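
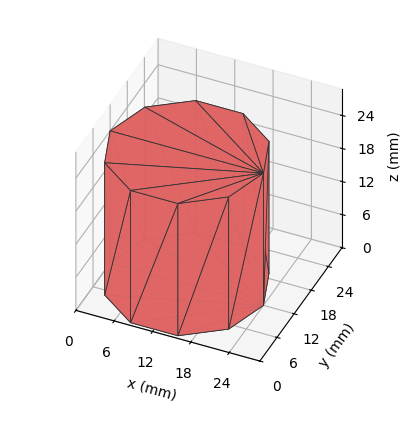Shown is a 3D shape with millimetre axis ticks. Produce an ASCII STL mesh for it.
Reading the render: the shape is a regular 10-sided prism (a cylinder approximated with 10 flat sides), circumscribed radius ≈ 12 mm, height ≈ 24 mm (dimensions read to the nearest mm from the axis ticks). For the STL, each face is triangulated and given an outward normal.

solid part
  facet normal 0.0000 0.0000 -1.0000
    outer loop
      vertex 15.708 23.413 0.000
      vertex 21.708 19.053 0.000
      vertex 24.000 12.000 0.000
    endloop
  endfacet
  facet normal 0.0000 0.0000 -1.0000
    outer loop
      vertex 8.292 23.413 0.000
      vertex 15.708 23.413 0.000
      vertex 24.000 12.000 0.000
    endloop
  endfacet
  facet normal 0.0000 0.0000 -1.0000
    outer loop
      vertex 2.292 19.053 0.000
      vertex 8.292 23.413 0.000
      vertex 24.000 12.000 0.000
    endloop
  endfacet
  facet normal 0.0000 0.0000 -1.0000
    outer loop
      vertex 0.000 12.000 0.000
      vertex 2.292 19.053 0.000
      vertex 24.000 12.000 0.000
    endloop
  endfacet
  facet normal 0.0000 0.0000 -1.0000
    outer loop
      vertex 2.292 4.947 0.000
      vertex 0.000 12.000 0.000
      vertex 24.000 12.000 0.000
    endloop
  endfacet
  facet normal 0.0000 0.0000 -1.0000
    outer loop
      vertex 8.292 0.587 0.000
      vertex 2.292 4.947 0.000
      vertex 24.000 12.000 0.000
    endloop
  endfacet
  facet normal 0.0000 0.0000 -1.0000
    outer loop
      vertex 15.708 0.587 0.000
      vertex 8.292 0.587 0.000
      vertex 24.000 12.000 0.000
    endloop
  endfacet
  facet normal 0.0000 0.0000 -1.0000
    outer loop
      vertex 21.708 4.947 0.000
      vertex 15.708 0.587 0.000
      vertex 24.000 12.000 0.000
    endloop
  endfacet
  facet normal 0.0000 0.0000 1.0000
    outer loop
      vertex 24.000 12.000 24.000
      vertex 21.708 19.053 24.000
      vertex 15.708 23.413 24.000
    endloop
  endfacet
  facet normal 0.0000 0.0000 1.0000
    outer loop
      vertex 24.000 12.000 24.000
      vertex 15.708 23.413 24.000
      vertex 8.292 23.413 24.000
    endloop
  endfacet
  facet normal 0.0000 0.0000 1.0000
    outer loop
      vertex 24.000 12.000 24.000
      vertex 8.292 23.413 24.000
      vertex 2.292 19.053 24.000
    endloop
  endfacet
  facet normal 0.0000 0.0000 1.0000
    outer loop
      vertex 24.000 12.000 24.000
      vertex 2.292 19.053 24.000
      vertex 0.000 12.000 24.000
    endloop
  endfacet
  facet normal 0.0000 0.0000 1.0000
    outer loop
      vertex 24.000 12.000 24.000
      vertex 0.000 12.000 24.000
      vertex 2.292 4.947 24.000
    endloop
  endfacet
  facet normal 0.0000 0.0000 1.0000
    outer loop
      vertex 24.000 12.000 24.000
      vertex 2.292 4.947 24.000
      vertex 8.292 0.587 24.000
    endloop
  endfacet
  facet normal 0.0000 0.0000 1.0000
    outer loop
      vertex 24.000 12.000 24.000
      vertex 8.292 0.587 24.000
      vertex 15.708 0.587 24.000
    endloop
  endfacet
  facet normal 0.0000 0.0000 1.0000
    outer loop
      vertex 24.000 12.000 24.000
      vertex 15.708 0.587 24.000
      vertex 21.708 4.947 24.000
    endloop
  endfacet
  facet normal 0.9510 0.3091 0.0000
    outer loop
      vertex 24.000 12.000 0.000
      vertex 21.708 19.053 0.000
      vertex 21.708 19.053 24.000
    endloop
  endfacet
  facet normal 0.9510 0.3091 0.0000
    outer loop
      vertex 24.000 12.000 0.000
      vertex 21.708 19.053 24.000
      vertex 24.000 12.000 24.000
    endloop
  endfacet
  facet normal 0.5879 0.8090 0.0000
    outer loop
      vertex 21.708 19.053 0.000
      vertex 15.708 23.413 0.000
      vertex 15.708 23.413 24.000
    endloop
  endfacet
  facet normal 0.5879 0.8090 0.0000
    outer loop
      vertex 21.708 19.053 0.000
      vertex 15.708 23.413 24.000
      vertex 21.708 19.053 24.000
    endloop
  endfacet
  facet normal 0.0000 1.0000 0.0000
    outer loop
      vertex 15.708 23.413 0.000
      vertex 8.292 23.413 0.000
      vertex 8.292 23.413 24.000
    endloop
  endfacet
  facet normal 0.0000 1.0000 0.0000
    outer loop
      vertex 15.708 23.413 0.000
      vertex 8.292 23.413 24.000
      vertex 15.708 23.413 24.000
    endloop
  endfacet
  facet normal -0.5879 0.8090 0.0000
    outer loop
      vertex 8.292 23.413 0.000
      vertex 2.292 19.053 0.000
      vertex 2.292 19.053 24.000
    endloop
  endfacet
  facet normal -0.5879 0.8090 0.0000
    outer loop
      vertex 8.292 23.413 0.000
      vertex 2.292 19.053 24.000
      vertex 8.292 23.413 24.000
    endloop
  endfacet
  facet normal -0.9510 0.3091 0.0000
    outer loop
      vertex 2.292 19.053 0.000
      vertex 0.000 12.000 0.000
      vertex 0.000 12.000 24.000
    endloop
  endfacet
  facet normal -0.9510 0.3091 0.0000
    outer loop
      vertex 2.292 19.053 0.000
      vertex 0.000 12.000 24.000
      vertex 2.292 19.053 24.000
    endloop
  endfacet
  facet normal -0.9510 -0.3091 0.0000
    outer loop
      vertex 0.000 12.000 0.000
      vertex 2.292 4.947 0.000
      vertex 2.292 4.947 24.000
    endloop
  endfacet
  facet normal -0.9510 -0.3091 0.0000
    outer loop
      vertex 0.000 12.000 0.000
      vertex 2.292 4.947 24.000
      vertex 0.000 12.000 24.000
    endloop
  endfacet
  facet normal -0.5879 -0.8090 0.0000
    outer loop
      vertex 2.292 4.947 0.000
      vertex 8.292 0.587 0.000
      vertex 8.292 0.587 24.000
    endloop
  endfacet
  facet normal -0.5879 -0.8090 0.0000
    outer loop
      vertex 2.292 4.947 0.000
      vertex 8.292 0.587 24.000
      vertex 2.292 4.947 24.000
    endloop
  endfacet
  facet normal 0.0000 -1.0000 0.0000
    outer loop
      vertex 8.292 0.587 0.000
      vertex 15.708 0.587 0.000
      vertex 15.708 0.587 24.000
    endloop
  endfacet
  facet normal 0.0000 -1.0000 0.0000
    outer loop
      vertex 8.292 0.587 0.000
      vertex 15.708 0.587 24.000
      vertex 8.292 0.587 24.000
    endloop
  endfacet
  facet normal 0.5879 -0.8090 0.0000
    outer loop
      vertex 15.708 0.587 0.000
      vertex 21.708 4.947 0.000
      vertex 21.708 4.947 24.000
    endloop
  endfacet
  facet normal 0.5879 -0.8090 0.0000
    outer loop
      vertex 15.708 0.587 0.000
      vertex 21.708 4.947 24.000
      vertex 15.708 0.587 24.000
    endloop
  endfacet
  facet normal 0.9510 -0.3091 0.0000
    outer loop
      vertex 21.708 4.947 0.000
      vertex 24.000 12.000 0.000
      vertex 24.000 12.000 24.000
    endloop
  endfacet
  facet normal 0.9510 -0.3091 0.0000
    outer loop
      vertex 21.708 4.947 0.000
      vertex 24.000 12.000 24.000
      vertex 21.708 4.947 24.000
    endloop
  endfacet
endsolid part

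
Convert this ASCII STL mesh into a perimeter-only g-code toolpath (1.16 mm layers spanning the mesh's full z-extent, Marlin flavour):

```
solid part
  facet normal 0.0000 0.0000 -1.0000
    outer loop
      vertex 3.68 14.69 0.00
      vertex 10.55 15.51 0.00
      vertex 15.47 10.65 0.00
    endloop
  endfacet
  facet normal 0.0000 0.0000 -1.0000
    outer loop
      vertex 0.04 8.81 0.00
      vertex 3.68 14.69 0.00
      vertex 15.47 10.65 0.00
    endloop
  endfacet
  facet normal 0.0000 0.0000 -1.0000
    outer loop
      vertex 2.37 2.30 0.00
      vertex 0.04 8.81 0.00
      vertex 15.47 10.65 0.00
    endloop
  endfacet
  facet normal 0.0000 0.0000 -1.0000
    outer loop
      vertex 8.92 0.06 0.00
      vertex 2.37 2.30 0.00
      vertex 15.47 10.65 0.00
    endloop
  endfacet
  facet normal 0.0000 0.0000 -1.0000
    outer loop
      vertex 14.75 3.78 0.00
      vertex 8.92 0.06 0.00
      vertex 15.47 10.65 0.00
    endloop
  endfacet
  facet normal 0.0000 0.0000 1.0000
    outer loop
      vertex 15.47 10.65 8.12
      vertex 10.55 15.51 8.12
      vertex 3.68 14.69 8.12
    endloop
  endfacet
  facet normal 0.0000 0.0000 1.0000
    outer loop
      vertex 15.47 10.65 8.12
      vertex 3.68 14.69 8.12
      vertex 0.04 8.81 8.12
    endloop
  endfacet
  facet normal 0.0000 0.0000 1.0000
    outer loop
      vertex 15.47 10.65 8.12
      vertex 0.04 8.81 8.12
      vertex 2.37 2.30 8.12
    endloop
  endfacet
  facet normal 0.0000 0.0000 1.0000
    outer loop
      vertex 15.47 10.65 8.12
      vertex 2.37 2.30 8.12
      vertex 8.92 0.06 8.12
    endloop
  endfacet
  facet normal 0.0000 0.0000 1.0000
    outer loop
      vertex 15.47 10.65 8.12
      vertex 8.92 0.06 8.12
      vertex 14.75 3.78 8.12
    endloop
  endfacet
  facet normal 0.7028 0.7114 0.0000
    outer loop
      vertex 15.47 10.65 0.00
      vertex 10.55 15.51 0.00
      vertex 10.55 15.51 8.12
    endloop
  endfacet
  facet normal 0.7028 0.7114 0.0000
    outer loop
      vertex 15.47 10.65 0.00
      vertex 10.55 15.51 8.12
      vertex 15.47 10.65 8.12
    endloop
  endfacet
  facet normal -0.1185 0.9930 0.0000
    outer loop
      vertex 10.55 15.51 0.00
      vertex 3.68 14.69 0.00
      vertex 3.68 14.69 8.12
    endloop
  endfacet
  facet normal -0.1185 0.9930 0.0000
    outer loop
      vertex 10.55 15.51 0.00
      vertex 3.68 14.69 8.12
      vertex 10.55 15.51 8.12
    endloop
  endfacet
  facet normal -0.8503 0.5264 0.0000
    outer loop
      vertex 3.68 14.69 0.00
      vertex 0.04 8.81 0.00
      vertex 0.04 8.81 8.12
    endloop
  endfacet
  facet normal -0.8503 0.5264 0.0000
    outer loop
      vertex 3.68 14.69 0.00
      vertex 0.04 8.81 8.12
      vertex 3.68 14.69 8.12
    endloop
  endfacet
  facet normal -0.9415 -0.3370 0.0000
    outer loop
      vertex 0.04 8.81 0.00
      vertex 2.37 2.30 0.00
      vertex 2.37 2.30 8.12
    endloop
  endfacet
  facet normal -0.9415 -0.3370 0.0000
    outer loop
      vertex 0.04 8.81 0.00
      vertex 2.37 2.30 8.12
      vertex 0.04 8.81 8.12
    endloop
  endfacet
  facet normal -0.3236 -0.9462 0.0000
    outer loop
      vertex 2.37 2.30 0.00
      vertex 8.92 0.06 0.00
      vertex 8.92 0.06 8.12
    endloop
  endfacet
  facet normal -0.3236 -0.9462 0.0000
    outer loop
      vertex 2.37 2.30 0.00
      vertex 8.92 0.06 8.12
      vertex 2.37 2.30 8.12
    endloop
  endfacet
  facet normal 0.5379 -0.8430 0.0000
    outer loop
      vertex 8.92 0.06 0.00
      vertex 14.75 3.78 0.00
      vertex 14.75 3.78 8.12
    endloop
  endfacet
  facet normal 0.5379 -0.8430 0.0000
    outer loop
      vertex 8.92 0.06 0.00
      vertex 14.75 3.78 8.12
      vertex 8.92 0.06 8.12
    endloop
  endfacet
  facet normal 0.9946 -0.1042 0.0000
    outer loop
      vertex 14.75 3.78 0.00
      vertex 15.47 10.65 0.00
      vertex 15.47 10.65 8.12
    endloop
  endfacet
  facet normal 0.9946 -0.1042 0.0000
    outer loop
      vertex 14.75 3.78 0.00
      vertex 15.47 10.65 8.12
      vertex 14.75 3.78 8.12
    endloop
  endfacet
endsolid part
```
; perimeter-only toolpath
G21 ; units = mm
G90 ; absolute positioning
G28 ; home
; layer 1
G0 Z1.16
G0 X15.47 Y10.65
G1 X10.55 Y15.51
G1 X3.68 Y14.69
G1 X0.04 Y8.81
G1 X2.37 Y2.30
G1 X8.92 Y0.06
G1 X14.75 Y3.78
G1 X15.47 Y10.65
; layer 2
G0 Z2.32
G0 X15.47 Y10.65
G1 X10.55 Y15.51
G1 X3.68 Y14.69
G1 X0.04 Y8.81
G1 X2.37 Y2.30
G1 X8.92 Y0.06
G1 X14.75 Y3.78
G1 X15.47 Y10.65
; layer 3
G0 Z3.48
G0 X15.47 Y10.65
G1 X10.55 Y15.51
G1 X3.68 Y14.69
G1 X0.04 Y8.81
G1 X2.37 Y2.30
G1 X8.92 Y0.06
G1 X14.75 Y3.78
G1 X15.47 Y10.65
; layer 4
G0 Z4.64
G0 X15.47 Y10.65
G1 X10.55 Y15.51
G1 X3.68 Y14.69
G1 X0.04 Y8.81
G1 X2.37 Y2.30
G1 X8.92 Y0.06
G1 X14.75 Y3.78
G1 X15.47 Y10.65
; layer 5
G0 Z5.80
G0 X15.47 Y10.65
G1 X10.55 Y15.51
G1 X3.68 Y14.69
G1 X0.04 Y8.81
G1 X2.37 Y2.30
G1 X8.92 Y0.06
G1 X14.75 Y3.78
G1 X15.47 Y10.65
; layer 6
G0 Z6.96
G0 X15.47 Y10.65
G1 X10.55 Y15.51
G1 X3.68 Y14.69
G1 X0.04 Y8.81
G1 X2.37 Y2.30
G1 X8.92 Y0.06
G1 X14.75 Y3.78
G1 X15.47 Y10.65
; layer 7
G0 Z8.12
G0 X15.47 Y10.65
G1 X10.55 Y15.51
G1 X3.68 Y14.69
G1 X0.04 Y8.81
G1 X2.37 Y2.30
G1 X8.92 Y0.06
G1 X14.75 Y3.78
G1 X15.47 Y10.65
M2 ; end

The solid is a regular 7-sided prism (a cylinder approximated with 7 flat sides), circumscribed radius ≈ 7.97 mm, height ≈ 8.12 mm. Slicing at Δz = 1.16 mm — 7 equal slices spanning the solid's height, so layer i sits at z = i·h/7 — gives 7 non-empty perimeters. Each is a 7-segment closed polygon; G0 lifts to the layer z and rapids to the start vertex, then G1 traces the edges.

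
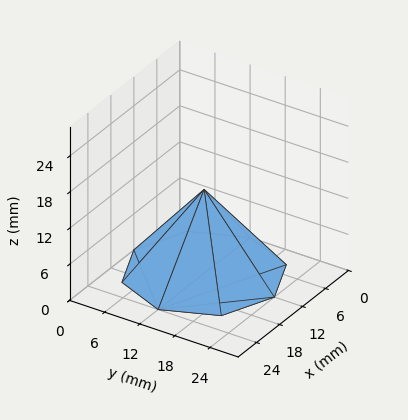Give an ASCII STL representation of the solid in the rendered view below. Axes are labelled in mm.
Reading the render: the shape is a regular 8-sided pyramid, base circumscribed radius ≈ 12 mm, apex at z ≈ 14 mm (dimensions read to the nearest mm from the axis ticks). For the STL, each face is triangulated and given an outward normal.

solid part
  facet normal 0.0000 0.0000 -1.0000
    outer loop
      vertex 12.000 24.000 0.000
      vertex 20.485 20.485 0.000
      vertex 24.000 12.000 0.000
    endloop
  endfacet
  facet normal 0.0000 0.0000 -1.0000
    outer loop
      vertex 3.515 20.485 0.000
      vertex 12.000 24.000 0.000
      vertex 24.000 12.000 0.000
    endloop
  endfacet
  facet normal 0.0000 0.0000 -1.0000
    outer loop
      vertex 0.000 12.000 0.000
      vertex 3.515 20.485 0.000
      vertex 24.000 12.000 0.000
    endloop
  endfacet
  facet normal 0.0000 0.0000 -1.0000
    outer loop
      vertex 3.515 3.515 0.000
      vertex 0.000 12.000 0.000
      vertex 24.000 12.000 0.000
    endloop
  endfacet
  facet normal 0.0000 0.0000 -1.0000
    outer loop
      vertex 12.000 0.000 0.000
      vertex 3.515 3.515 0.000
      vertex 24.000 12.000 0.000
    endloop
  endfacet
  facet normal 0.0000 0.0000 -1.0000
    outer loop
      vertex 20.485 3.515 0.000
      vertex 12.000 0.000 0.000
      vertex 24.000 12.000 0.000
    endloop
  endfacet
  facet normal 0.7243 0.3000 0.6208
    outer loop
      vertex 24.000 12.000 0.000
      vertex 20.485 20.485 0.000
      vertex 12.000 12.000 14.000
    endloop
  endfacet
  facet normal 0.3000 0.7243 0.6208
    outer loop
      vertex 20.485 20.485 0.000
      vertex 12.000 24.000 0.000
      vertex 12.000 12.000 14.000
    endloop
  endfacet
  facet normal -0.3000 0.7243 0.6208
    outer loop
      vertex 12.000 24.000 0.000
      vertex 3.515 20.485 0.000
      vertex 12.000 12.000 14.000
    endloop
  endfacet
  facet normal -0.7243 0.3000 0.6208
    outer loop
      vertex 3.515 20.485 0.000
      vertex 0.000 12.000 0.000
      vertex 12.000 12.000 14.000
    endloop
  endfacet
  facet normal -0.7243 -0.3000 0.6208
    outer loop
      vertex 0.000 12.000 0.000
      vertex 3.515 3.515 0.000
      vertex 12.000 12.000 14.000
    endloop
  endfacet
  facet normal -0.3000 -0.7243 0.6208
    outer loop
      vertex 3.515 3.515 0.000
      vertex 12.000 0.000 0.000
      vertex 12.000 12.000 14.000
    endloop
  endfacet
  facet normal 0.3000 -0.7243 0.6208
    outer loop
      vertex 12.000 0.000 0.000
      vertex 20.485 3.515 0.000
      vertex 12.000 12.000 14.000
    endloop
  endfacet
  facet normal 0.7243 -0.3000 0.6208
    outer loop
      vertex 20.485 3.515 0.000
      vertex 24.000 12.000 0.000
      vertex 12.000 12.000 14.000
    endloop
  endfacet
endsolid part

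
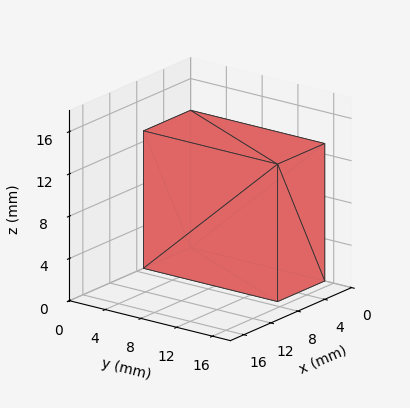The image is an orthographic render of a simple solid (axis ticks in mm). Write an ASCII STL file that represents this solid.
Reading the render: the shape is a rectangular box, roughly 7 × 15 mm footprint and 13 mm tall (dimensions read to the nearest mm from the axis ticks). For the STL, each face is triangulated and given an outward normal.

solid part
  facet normal 0.0000 0.0000 -1.0000
    outer loop
      vertex 7.00 15.00 0.00
      vertex 7.00 0.00 0.00
      vertex 0.00 0.00 0.00
    endloop
  endfacet
  facet normal 0.0000 0.0000 -1.0000
    outer loop
      vertex 0.00 15.00 0.00
      vertex 7.00 15.00 0.00
      vertex 0.00 0.00 0.00
    endloop
  endfacet
  facet normal 0.0000 0.0000 1.0000
    outer loop
      vertex 0.00 0.00 13.00
      vertex 7.00 0.00 13.00
      vertex 7.00 15.00 13.00
    endloop
  endfacet
  facet normal 0.0000 0.0000 1.0000
    outer loop
      vertex 0.00 0.00 13.00
      vertex 7.00 15.00 13.00
      vertex 0.00 15.00 13.00
    endloop
  endfacet
  facet normal 0.0000 -1.0000 0.0000
    outer loop
      vertex 0.00 0.00 0.00
      vertex 7.00 0.00 0.00
      vertex 7.00 0.00 13.00
    endloop
  endfacet
  facet normal 0.0000 -1.0000 0.0000
    outer loop
      vertex 0.00 0.00 0.00
      vertex 7.00 0.00 13.00
      vertex 0.00 0.00 13.00
    endloop
  endfacet
  facet normal 0.0000 1.0000 0.0000
    outer loop
      vertex 7.00 15.00 13.00
      vertex 7.00 15.00 0.00
      vertex 0.00 15.00 0.00
    endloop
  endfacet
  facet normal 0.0000 1.0000 0.0000
    outer loop
      vertex 0.00 15.00 13.00
      vertex 7.00 15.00 13.00
      vertex 0.00 15.00 0.00
    endloop
  endfacet
  facet normal -1.0000 0.0000 0.0000
    outer loop
      vertex 0.00 15.00 13.00
      vertex 0.00 15.00 0.00
      vertex 0.00 0.00 0.00
    endloop
  endfacet
  facet normal -1.0000 0.0000 0.0000
    outer loop
      vertex 0.00 0.00 13.00
      vertex 0.00 15.00 13.00
      vertex 0.00 0.00 0.00
    endloop
  endfacet
  facet normal 1.0000 0.0000 0.0000
    outer loop
      vertex 7.00 0.00 0.00
      vertex 7.00 15.00 0.00
      vertex 7.00 15.00 13.00
    endloop
  endfacet
  facet normal 1.0000 0.0000 0.0000
    outer loop
      vertex 7.00 0.00 0.00
      vertex 7.00 15.00 13.00
      vertex 7.00 0.00 13.00
    endloop
  endfacet
endsolid part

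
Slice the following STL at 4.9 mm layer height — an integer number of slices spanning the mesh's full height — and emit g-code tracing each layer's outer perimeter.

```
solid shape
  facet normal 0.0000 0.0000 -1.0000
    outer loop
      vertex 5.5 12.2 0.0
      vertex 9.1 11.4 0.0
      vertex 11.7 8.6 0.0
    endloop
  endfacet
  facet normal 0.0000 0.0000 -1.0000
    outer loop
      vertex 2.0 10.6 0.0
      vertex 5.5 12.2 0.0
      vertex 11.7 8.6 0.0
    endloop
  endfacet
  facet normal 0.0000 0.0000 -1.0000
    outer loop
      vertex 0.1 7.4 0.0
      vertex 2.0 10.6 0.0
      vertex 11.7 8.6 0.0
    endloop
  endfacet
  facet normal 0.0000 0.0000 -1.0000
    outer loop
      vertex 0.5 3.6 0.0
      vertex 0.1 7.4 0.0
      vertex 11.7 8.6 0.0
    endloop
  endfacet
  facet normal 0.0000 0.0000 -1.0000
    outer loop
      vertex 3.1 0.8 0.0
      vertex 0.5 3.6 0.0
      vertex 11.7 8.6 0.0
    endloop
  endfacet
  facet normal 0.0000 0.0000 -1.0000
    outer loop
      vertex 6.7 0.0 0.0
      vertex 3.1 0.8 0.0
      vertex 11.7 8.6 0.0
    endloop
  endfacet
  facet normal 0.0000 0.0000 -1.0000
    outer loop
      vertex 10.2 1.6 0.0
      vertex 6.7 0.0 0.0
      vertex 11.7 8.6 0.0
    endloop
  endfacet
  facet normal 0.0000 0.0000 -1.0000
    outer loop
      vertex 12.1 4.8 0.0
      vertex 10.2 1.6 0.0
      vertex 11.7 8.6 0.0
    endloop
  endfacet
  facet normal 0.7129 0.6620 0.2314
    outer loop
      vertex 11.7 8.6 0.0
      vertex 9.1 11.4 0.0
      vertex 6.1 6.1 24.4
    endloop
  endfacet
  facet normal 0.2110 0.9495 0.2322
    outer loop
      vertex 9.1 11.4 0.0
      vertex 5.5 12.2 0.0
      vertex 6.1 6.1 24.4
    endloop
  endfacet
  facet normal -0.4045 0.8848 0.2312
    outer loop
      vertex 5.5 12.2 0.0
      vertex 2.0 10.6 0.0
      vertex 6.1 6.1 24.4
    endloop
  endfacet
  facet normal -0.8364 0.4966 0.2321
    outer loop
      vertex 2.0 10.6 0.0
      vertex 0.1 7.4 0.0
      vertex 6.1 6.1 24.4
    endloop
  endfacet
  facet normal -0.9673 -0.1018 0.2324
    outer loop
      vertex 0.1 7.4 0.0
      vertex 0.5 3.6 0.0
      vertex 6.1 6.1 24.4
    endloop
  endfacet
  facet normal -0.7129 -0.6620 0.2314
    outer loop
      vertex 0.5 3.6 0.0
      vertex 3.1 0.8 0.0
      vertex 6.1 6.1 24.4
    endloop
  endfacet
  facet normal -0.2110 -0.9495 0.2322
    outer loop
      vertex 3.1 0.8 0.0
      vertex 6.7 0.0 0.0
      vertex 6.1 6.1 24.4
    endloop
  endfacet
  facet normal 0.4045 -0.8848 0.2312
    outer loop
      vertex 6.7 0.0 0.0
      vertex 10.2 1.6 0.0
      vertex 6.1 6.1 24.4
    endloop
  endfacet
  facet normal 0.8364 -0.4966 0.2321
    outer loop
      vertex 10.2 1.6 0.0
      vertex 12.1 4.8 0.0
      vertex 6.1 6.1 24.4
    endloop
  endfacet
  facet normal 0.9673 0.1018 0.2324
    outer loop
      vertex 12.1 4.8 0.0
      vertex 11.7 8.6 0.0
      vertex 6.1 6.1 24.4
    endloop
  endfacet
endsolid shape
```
; perimeter-only toolpath
G21 ; units = mm
G90 ; absolute positioning
G28 ; home
; layer 1
G0 Z4.9
G0 X10.6 Y8.1
G1 X8.5 Y10.3
G1 X5.6 Y11.0
G1 X2.8 Y9.7
G1 X1.3 Y7.1
G1 X1.6 Y4.1
G1 X3.7 Y1.9
G1 X6.6 Y1.2
G1 X9.4 Y2.5
G1 X10.9 Y5.1
G1 X10.6 Y8.1
; layer 2
G0 Z9.8
G0 X9.5 Y7.6
G1 X7.9 Y9.3
G1 X5.7 Y9.8
G1 X3.6 Y8.8
G1 X2.5 Y6.9
G1 X2.7 Y4.6
G1 X4.3 Y2.9
G1 X6.5 Y2.4
G1 X8.6 Y3.4
G1 X9.7 Y5.3
G1 X9.5 Y7.6
; layer 3
G0 Z14.6
G0 X8.3 Y7.1
G1 X7.3 Y8.2
G1 X5.9 Y8.5
G1 X4.5 Y7.9
G1 X3.7 Y6.6
G1 X3.9 Y5.1
G1 X4.9 Y4.0
G1 X6.3 Y3.7
G1 X7.7 Y4.3
G1 X8.5 Y5.6
G1 X8.3 Y7.1
; layer 4
G0 Z19.5
G0 X7.2 Y6.6
G1 X6.7 Y7.2
G1 X6.0 Y7.3
G1 X5.3 Y7.0
G1 X4.9 Y6.4
G1 X5.0 Y5.6
G1 X5.5 Y5.0
G1 X6.2 Y4.9
G1 X6.9 Y5.2
G1 X7.3 Y5.8
G1 X7.2 Y6.6
M2 ; end

The solid is a regular 10-sided pyramid, base circumscribed radius ≈ 6.1 mm, apex at z ≈ 24.4 mm. Slicing at Δz = 4.9 mm — 5 equal slices spanning the solid's height, so layer i sits at z = i·h/5 — gives 4 non-empty perimeters. Each is a 10-segment closed polygon; G0 lifts to the layer z and rapids to the start vertex, then G1 traces the edges. The cross-section shrinks linearly with z (the slice at the apex is degenerate and omitted).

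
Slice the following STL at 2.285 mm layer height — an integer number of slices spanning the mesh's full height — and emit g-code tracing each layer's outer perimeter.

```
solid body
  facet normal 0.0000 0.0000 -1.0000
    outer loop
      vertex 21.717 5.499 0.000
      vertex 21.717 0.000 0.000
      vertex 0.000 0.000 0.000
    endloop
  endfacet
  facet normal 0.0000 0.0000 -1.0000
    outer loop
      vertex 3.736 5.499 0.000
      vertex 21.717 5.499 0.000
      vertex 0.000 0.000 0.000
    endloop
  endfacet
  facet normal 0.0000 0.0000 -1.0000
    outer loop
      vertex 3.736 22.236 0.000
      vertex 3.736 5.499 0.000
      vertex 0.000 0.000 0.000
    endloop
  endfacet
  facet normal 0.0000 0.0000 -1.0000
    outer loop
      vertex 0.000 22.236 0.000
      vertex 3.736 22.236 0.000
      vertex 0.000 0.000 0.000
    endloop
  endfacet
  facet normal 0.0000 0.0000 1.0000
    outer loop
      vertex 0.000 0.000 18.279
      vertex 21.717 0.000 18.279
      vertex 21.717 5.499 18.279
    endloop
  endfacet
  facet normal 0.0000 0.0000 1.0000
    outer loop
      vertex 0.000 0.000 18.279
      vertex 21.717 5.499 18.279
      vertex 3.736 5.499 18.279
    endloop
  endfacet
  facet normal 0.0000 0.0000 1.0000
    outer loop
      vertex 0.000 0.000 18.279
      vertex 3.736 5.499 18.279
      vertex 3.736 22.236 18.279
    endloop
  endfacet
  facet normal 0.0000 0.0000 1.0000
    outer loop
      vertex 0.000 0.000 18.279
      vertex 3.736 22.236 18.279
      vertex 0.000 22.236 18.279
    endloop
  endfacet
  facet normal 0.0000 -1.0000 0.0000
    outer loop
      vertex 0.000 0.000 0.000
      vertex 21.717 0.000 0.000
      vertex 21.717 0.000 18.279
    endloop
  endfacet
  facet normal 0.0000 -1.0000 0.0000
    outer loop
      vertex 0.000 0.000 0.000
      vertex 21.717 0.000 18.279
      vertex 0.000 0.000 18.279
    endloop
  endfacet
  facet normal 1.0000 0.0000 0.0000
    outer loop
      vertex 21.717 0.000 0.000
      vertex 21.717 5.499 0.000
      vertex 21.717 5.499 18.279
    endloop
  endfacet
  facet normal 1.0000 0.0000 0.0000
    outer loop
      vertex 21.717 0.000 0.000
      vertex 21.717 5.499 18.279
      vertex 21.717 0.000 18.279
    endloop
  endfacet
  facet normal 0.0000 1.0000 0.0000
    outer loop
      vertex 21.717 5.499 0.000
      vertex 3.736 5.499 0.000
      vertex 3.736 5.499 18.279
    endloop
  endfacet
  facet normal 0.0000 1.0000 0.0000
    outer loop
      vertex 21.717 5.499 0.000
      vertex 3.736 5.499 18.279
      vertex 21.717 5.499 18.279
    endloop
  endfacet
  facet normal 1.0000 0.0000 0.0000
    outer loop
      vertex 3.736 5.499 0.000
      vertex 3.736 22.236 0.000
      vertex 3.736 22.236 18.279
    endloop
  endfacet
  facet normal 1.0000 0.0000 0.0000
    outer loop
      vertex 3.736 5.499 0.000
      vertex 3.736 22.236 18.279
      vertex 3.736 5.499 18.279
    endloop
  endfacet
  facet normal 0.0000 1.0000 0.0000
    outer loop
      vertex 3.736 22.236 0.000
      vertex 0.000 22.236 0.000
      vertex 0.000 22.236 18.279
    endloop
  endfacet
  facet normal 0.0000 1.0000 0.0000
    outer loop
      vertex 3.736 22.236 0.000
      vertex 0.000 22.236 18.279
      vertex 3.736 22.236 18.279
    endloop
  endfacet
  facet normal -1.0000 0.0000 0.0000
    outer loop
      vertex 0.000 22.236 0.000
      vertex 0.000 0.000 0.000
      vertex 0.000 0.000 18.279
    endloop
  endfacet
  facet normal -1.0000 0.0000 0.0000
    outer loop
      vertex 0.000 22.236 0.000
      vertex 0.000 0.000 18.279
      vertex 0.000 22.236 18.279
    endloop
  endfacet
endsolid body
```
; perimeter-only toolpath
G21 ; units = mm
G90 ; absolute positioning
G28 ; home
; layer 1
G0 Z2.285
G0 X0.000 Y0.000
G1 X21.717 Y0.000
G1 X21.717 Y5.499
G1 X3.736 Y5.499
G1 X3.736 Y22.236
G1 X0.000 Y22.236
G1 X0.000 Y0.000
; layer 2
G0 Z4.570
G0 X0.000 Y0.000
G1 X21.717 Y0.000
G1 X21.717 Y5.499
G1 X3.736 Y5.499
G1 X3.736 Y22.236
G1 X0.000 Y22.236
G1 X0.000 Y0.000
; layer 3
G0 Z6.855
G0 X0.000 Y0.000
G1 X21.717 Y0.000
G1 X21.717 Y5.499
G1 X3.736 Y5.499
G1 X3.736 Y22.236
G1 X0.000 Y22.236
G1 X0.000 Y0.000
; layer 4
G0 Z9.139
G0 X0.000 Y0.000
G1 X21.717 Y0.000
G1 X21.717 Y5.499
G1 X3.736 Y5.499
G1 X3.736 Y22.236
G1 X0.000 Y22.236
G1 X0.000 Y0.000
; layer 5
G0 Z11.424
G0 X0.000 Y0.000
G1 X21.717 Y0.000
G1 X21.717 Y5.499
G1 X3.736 Y5.499
G1 X3.736 Y22.236
G1 X0.000 Y22.236
G1 X0.000 Y0.000
; layer 6
G0 Z13.709
G0 X0.000 Y0.000
G1 X21.717 Y0.000
G1 X21.717 Y5.499
G1 X3.736 Y5.499
G1 X3.736 Y22.236
G1 X0.000 Y22.236
G1 X0.000 Y0.000
; layer 7
G0 Z15.994
G0 X0.000 Y0.000
G1 X21.717 Y0.000
G1 X21.717 Y5.499
G1 X3.736 Y5.499
G1 X3.736 Y22.236
G1 X0.000 Y22.236
G1 X0.000 Y0.000
; layer 8
G0 Z18.279
G0 X0.000 Y0.000
G1 X21.717 Y0.000
G1 X21.717 Y5.499
G1 X3.736 Y5.499
G1 X3.736 Y22.236
G1 X0.000 Y22.236
G1 X0.000 Y0.000
M2 ; end

The solid is an L-shaped prism: outer 21.7 × 22.2 mm, arm thicknesses ≈ 5.5 mm (horizontal) and 3.74 mm (vertical), extruded 18.3 mm in z. Slicing at Δz = 2.285 mm — 8 equal slices spanning the solid's height, so layer i sits at z = i·h/8 — gives 8 non-empty perimeters. Each is a 6-segment closed polygon; G0 lifts to the layer z and rapids to the start vertex, then G1 traces the edges.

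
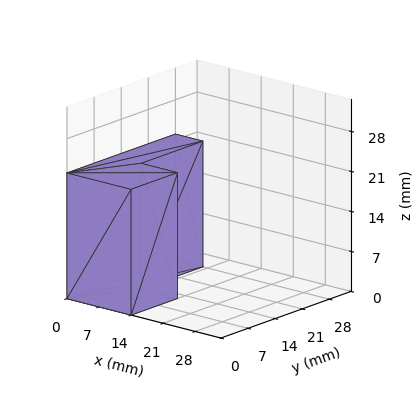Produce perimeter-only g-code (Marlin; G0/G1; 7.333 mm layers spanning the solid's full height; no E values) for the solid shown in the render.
Reading the render: the shape is an L-shaped prism: outer 14 × 28 mm, arm thicknesses ≈ 12 mm (horizontal) and 6 mm (vertical), extruded 22 mm in z (dimensions read to the nearest mm from the axis ticks). For the g-code, the solid's height is divided into equal slices at the stated Δz and each level perimeter traced with G1 moves after a G0 lift.

; perimeter-only toolpath
G21 ; units = mm
G90 ; absolute positioning
G28 ; home
; layer 1
G0 Z7.333
G0 X0.000 Y0.000
G1 X14.000 Y0.000
G1 X14.000 Y12.000
G1 X6.000 Y12.000
G1 X6.000 Y28.000
G1 X0.000 Y28.000
G1 X0.000 Y0.000
; layer 2
G0 Z14.667
G0 X0.000 Y0.000
G1 X14.000 Y0.000
G1 X14.000 Y12.000
G1 X6.000 Y12.000
G1 X6.000 Y28.000
G1 X0.000 Y28.000
G1 X0.000 Y0.000
; layer 3
G0 Z22.000
G0 X0.000 Y0.000
G1 X14.000 Y0.000
G1 X14.000 Y12.000
G1 X6.000 Y12.000
G1 X6.000 Y28.000
G1 X0.000 Y28.000
G1 X0.000 Y0.000
M2 ; end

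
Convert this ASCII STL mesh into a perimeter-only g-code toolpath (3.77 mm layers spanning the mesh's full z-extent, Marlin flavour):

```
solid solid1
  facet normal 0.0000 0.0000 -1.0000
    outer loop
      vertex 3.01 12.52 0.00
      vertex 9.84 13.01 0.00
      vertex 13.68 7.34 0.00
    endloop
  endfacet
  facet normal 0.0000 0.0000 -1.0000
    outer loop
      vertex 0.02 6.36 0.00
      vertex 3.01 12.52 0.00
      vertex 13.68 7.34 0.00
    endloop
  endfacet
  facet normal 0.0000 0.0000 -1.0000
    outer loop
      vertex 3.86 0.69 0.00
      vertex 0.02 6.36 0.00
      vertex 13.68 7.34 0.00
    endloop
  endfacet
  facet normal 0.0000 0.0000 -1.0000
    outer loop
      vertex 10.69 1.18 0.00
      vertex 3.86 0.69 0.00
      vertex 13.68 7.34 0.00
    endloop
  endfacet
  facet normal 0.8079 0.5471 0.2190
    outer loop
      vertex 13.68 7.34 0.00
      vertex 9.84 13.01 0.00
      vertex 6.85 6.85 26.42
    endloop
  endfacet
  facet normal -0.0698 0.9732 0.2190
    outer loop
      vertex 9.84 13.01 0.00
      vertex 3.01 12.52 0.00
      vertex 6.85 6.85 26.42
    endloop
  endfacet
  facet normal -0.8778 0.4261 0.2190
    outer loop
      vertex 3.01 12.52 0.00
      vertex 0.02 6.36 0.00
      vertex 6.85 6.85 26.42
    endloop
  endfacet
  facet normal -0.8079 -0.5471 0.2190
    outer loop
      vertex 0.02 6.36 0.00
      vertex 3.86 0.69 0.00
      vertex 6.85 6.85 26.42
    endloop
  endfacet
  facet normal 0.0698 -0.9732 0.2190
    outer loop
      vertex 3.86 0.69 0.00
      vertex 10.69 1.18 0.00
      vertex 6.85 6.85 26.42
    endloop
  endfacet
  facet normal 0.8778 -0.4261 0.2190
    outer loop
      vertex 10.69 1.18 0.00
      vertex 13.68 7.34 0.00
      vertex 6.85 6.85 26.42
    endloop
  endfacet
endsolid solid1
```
; perimeter-only toolpath
G21 ; units = mm
G90 ; absolute positioning
G28 ; home
; layer 1
G0 Z3.77
G0 X12.70 Y7.27
G1 X9.41 Y12.13
G1 X3.56 Y11.71
G1 X1.00 Y6.43
G1 X4.29 Y1.57
G1 X10.14 Y1.99
G1 X12.70 Y7.27
; layer 2
G0 Z7.55
G0 X11.73 Y7.20
G1 X8.99 Y11.25
G1 X4.11 Y10.90
G1 X1.97 Y6.50
G1 X4.71 Y2.45
G1 X9.59 Y2.80
G1 X11.73 Y7.20
; layer 3
G0 Z11.32
G0 X10.75 Y7.13
G1 X8.56 Y10.37
G1 X4.66 Y10.09
G1 X2.95 Y6.57
G1 X5.14 Y3.33
G1 X9.04 Y3.61
G1 X10.75 Y7.13
; layer 4
G0 Z15.10
G0 X9.78 Y7.06
G1 X8.13 Y9.49
G1 X5.20 Y9.28
G1 X3.92 Y6.64
G1 X5.57 Y4.21
G1 X8.50 Y4.42
G1 X9.78 Y7.06
; layer 5
G0 Z18.87
G0 X8.80 Y6.99
G1 X7.70 Y8.61
G1 X5.75 Y8.47
G1 X4.90 Y6.71
G1 X6.00 Y5.09
G1 X7.95 Y5.23
G1 X8.80 Y6.99
; layer 6
G0 Z22.65
G0 X7.83 Y6.92
G1 X7.28 Y7.73
G1 X6.30 Y7.66
G1 X5.87 Y6.78
G1 X6.42 Y5.97
G1 X7.40 Y6.04
G1 X7.83 Y6.92
M2 ; end

The solid is a regular 6-sided pyramid, base circumscribed radius ≈ 6.85 mm, apex at z ≈ 26.4 mm. Slicing at Δz = 3.77 mm — 7 equal slices spanning the solid's height, so layer i sits at z = i·h/7 — gives 6 non-empty perimeters. Each is a 6-segment closed polygon; G0 lifts to the layer z and rapids to the start vertex, then G1 traces the edges. The cross-section shrinks linearly with z (the slice at the apex is degenerate and omitted).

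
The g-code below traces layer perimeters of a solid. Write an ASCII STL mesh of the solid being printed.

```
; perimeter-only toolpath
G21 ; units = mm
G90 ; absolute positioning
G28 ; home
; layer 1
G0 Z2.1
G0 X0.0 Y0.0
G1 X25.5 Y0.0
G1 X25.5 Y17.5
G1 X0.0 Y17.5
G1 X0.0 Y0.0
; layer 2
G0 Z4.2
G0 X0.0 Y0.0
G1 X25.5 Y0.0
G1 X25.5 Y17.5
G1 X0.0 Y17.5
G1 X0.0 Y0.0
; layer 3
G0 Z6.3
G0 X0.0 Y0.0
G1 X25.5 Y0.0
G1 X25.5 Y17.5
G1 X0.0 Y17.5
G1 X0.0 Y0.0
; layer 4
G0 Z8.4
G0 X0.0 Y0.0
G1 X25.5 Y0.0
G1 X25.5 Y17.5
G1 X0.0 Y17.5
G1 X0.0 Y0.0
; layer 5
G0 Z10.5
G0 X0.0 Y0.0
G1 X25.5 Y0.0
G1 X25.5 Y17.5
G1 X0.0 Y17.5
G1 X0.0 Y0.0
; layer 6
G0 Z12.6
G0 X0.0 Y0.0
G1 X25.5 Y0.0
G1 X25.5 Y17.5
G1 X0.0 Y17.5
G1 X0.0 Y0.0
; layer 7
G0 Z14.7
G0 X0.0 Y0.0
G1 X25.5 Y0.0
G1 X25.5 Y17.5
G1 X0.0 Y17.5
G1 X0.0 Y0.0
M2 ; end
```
solid part
  facet normal 0.0000 0.0000 -1.0000
    outer loop
      vertex 25.5 17.5 0.0
      vertex 25.5 0.0 0.0
      vertex 0.0 0.0 0.0
    endloop
  endfacet
  facet normal 0.0000 0.0000 -1.0000
    outer loop
      vertex 0.0 17.5 0.0
      vertex 25.5 17.5 0.0
      vertex 0.0 0.0 0.0
    endloop
  endfacet
  facet normal 0.0000 0.0000 1.0000
    outer loop
      vertex 0.0 0.0 14.7
      vertex 25.5 0.0 14.7
      vertex 25.5 17.5 14.7
    endloop
  endfacet
  facet normal 0.0000 0.0000 1.0000
    outer loop
      vertex 0.0 0.0 14.7
      vertex 25.5 17.5 14.7
      vertex 0.0 17.5 14.7
    endloop
  endfacet
  facet normal 0.0000 -1.0000 0.0000
    outer loop
      vertex 0.0 0.0 0.0
      vertex 25.5 0.0 0.0
      vertex 25.5 0.0 14.7
    endloop
  endfacet
  facet normal 0.0000 -1.0000 0.0000
    outer loop
      vertex 0.0 0.0 0.0
      vertex 25.5 0.0 14.7
      vertex 0.0 0.0 14.7
    endloop
  endfacet
  facet normal 0.0000 1.0000 0.0000
    outer loop
      vertex 25.5 17.5 14.7
      vertex 25.5 17.5 0.0
      vertex 0.0 17.5 0.0
    endloop
  endfacet
  facet normal 0.0000 1.0000 0.0000
    outer loop
      vertex 0.0 17.5 14.7
      vertex 25.5 17.5 14.7
      vertex 0.0 17.5 0.0
    endloop
  endfacet
  facet normal -1.0000 0.0000 0.0000
    outer loop
      vertex 0.0 17.5 14.7
      vertex 0.0 17.5 0.0
      vertex 0.0 0.0 0.0
    endloop
  endfacet
  facet normal -1.0000 0.0000 0.0000
    outer loop
      vertex 0.0 0.0 14.7
      vertex 0.0 17.5 14.7
      vertex 0.0 0.0 0.0
    endloop
  endfacet
  facet normal 1.0000 0.0000 0.0000
    outer loop
      vertex 25.5 0.0 0.0
      vertex 25.5 17.5 0.0
      vertex 25.5 17.5 14.7
    endloop
  endfacet
  facet normal 1.0000 0.0000 0.0000
    outer loop
      vertex 25.5 0.0 0.0
      vertex 25.5 17.5 14.7
      vertex 25.5 0.0 14.7
    endloop
  endfacet
endsolid part

The G0 Z moves step by Δz≈2.1 mm. Every layer's G1 loop is the same polygon, so the solid is a straight extrusion of it from z=0 to z≈14.7. Closing with flat bottom and top caps and triangulating gives 12 facets — a rectangular box, roughly 25.5 × 17.5 mm footprint and 14.7 mm tall.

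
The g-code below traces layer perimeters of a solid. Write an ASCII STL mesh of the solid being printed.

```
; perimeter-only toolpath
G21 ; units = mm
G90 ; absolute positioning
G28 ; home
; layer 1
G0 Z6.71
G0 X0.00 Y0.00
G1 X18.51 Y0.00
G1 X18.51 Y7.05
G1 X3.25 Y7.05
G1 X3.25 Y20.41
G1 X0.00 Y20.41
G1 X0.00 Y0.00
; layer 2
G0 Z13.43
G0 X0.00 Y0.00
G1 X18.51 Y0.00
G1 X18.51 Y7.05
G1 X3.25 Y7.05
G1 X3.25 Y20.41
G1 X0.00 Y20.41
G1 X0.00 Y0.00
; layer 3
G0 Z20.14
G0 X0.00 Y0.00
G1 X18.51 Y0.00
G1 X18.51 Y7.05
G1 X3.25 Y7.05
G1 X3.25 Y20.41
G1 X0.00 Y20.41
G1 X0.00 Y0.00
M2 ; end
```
solid part
  facet normal 0.0000 0.0000 -1.0000
    outer loop
      vertex 18.51 7.05 0.00
      vertex 18.51 0.00 0.00
      vertex 0.00 0.00 0.00
    endloop
  endfacet
  facet normal 0.0000 0.0000 -1.0000
    outer loop
      vertex 3.25 7.05 0.00
      vertex 18.51 7.05 0.00
      vertex 0.00 0.00 0.00
    endloop
  endfacet
  facet normal 0.0000 0.0000 -1.0000
    outer loop
      vertex 3.25 20.41 0.00
      vertex 3.25 7.05 0.00
      vertex 0.00 0.00 0.00
    endloop
  endfacet
  facet normal 0.0000 0.0000 -1.0000
    outer loop
      vertex 0.00 20.41 0.00
      vertex 3.25 20.41 0.00
      vertex 0.00 0.00 0.00
    endloop
  endfacet
  facet normal 0.0000 0.0000 1.0000
    outer loop
      vertex 0.00 0.00 20.14
      vertex 18.51 0.00 20.14
      vertex 18.51 7.05 20.14
    endloop
  endfacet
  facet normal 0.0000 0.0000 1.0000
    outer loop
      vertex 0.00 0.00 20.14
      vertex 18.51 7.05 20.14
      vertex 3.25 7.05 20.14
    endloop
  endfacet
  facet normal 0.0000 0.0000 1.0000
    outer loop
      vertex 0.00 0.00 20.14
      vertex 3.25 7.05 20.14
      vertex 3.25 20.41 20.14
    endloop
  endfacet
  facet normal 0.0000 0.0000 1.0000
    outer loop
      vertex 0.00 0.00 20.14
      vertex 3.25 20.41 20.14
      vertex 0.00 20.41 20.14
    endloop
  endfacet
  facet normal 0.0000 -1.0000 0.0000
    outer loop
      vertex 0.00 0.00 0.00
      vertex 18.51 0.00 0.00
      vertex 18.51 0.00 20.14
    endloop
  endfacet
  facet normal 0.0000 -1.0000 0.0000
    outer loop
      vertex 0.00 0.00 0.00
      vertex 18.51 0.00 20.14
      vertex 0.00 0.00 20.14
    endloop
  endfacet
  facet normal 1.0000 0.0000 0.0000
    outer loop
      vertex 18.51 0.00 0.00
      vertex 18.51 7.05 0.00
      vertex 18.51 7.05 20.14
    endloop
  endfacet
  facet normal 1.0000 0.0000 0.0000
    outer loop
      vertex 18.51 0.00 0.00
      vertex 18.51 7.05 20.14
      vertex 18.51 0.00 20.14
    endloop
  endfacet
  facet normal 0.0000 1.0000 0.0000
    outer loop
      vertex 18.51 7.05 0.00
      vertex 3.25 7.05 0.00
      vertex 3.25 7.05 20.14
    endloop
  endfacet
  facet normal 0.0000 1.0000 0.0000
    outer loop
      vertex 18.51 7.05 0.00
      vertex 3.25 7.05 20.14
      vertex 18.51 7.05 20.14
    endloop
  endfacet
  facet normal 1.0000 0.0000 0.0000
    outer loop
      vertex 3.25 7.05 0.00
      vertex 3.25 20.41 0.00
      vertex 3.25 20.41 20.14
    endloop
  endfacet
  facet normal 1.0000 0.0000 0.0000
    outer loop
      vertex 3.25 7.05 0.00
      vertex 3.25 20.41 20.14
      vertex 3.25 7.05 20.14
    endloop
  endfacet
  facet normal 0.0000 1.0000 0.0000
    outer loop
      vertex 3.25 20.41 0.00
      vertex 0.00 20.41 0.00
      vertex 0.00 20.41 20.14
    endloop
  endfacet
  facet normal 0.0000 1.0000 0.0000
    outer loop
      vertex 3.25 20.41 0.00
      vertex 0.00 20.41 20.14
      vertex 3.25 20.41 20.14
    endloop
  endfacet
  facet normal -1.0000 0.0000 0.0000
    outer loop
      vertex 0.00 20.41 0.00
      vertex 0.00 0.00 0.00
      vertex 0.00 0.00 20.14
    endloop
  endfacet
  facet normal -1.0000 0.0000 0.0000
    outer loop
      vertex 0.00 20.41 0.00
      vertex 0.00 0.00 20.14
      vertex 0.00 20.41 20.14
    endloop
  endfacet
endsolid part

The G0 Z moves step by Δz≈6.71 mm. Every layer's G1 loop is the same polygon, so the solid is a straight extrusion of it from z=0 to z≈20.1. Closing with flat bottom and top caps and triangulating gives 20 facets — an L-shaped prism: outer 18.5 × 20.4 mm, arm thicknesses ≈ 7.05 mm (horizontal) and 3.25 mm (vertical), extruded 20.1 mm in z.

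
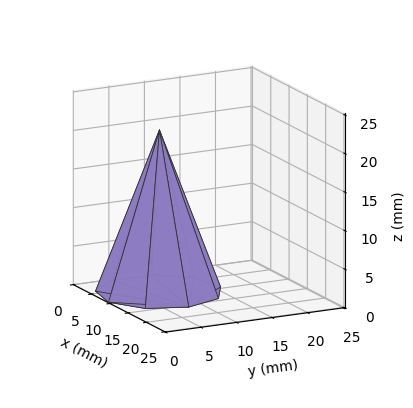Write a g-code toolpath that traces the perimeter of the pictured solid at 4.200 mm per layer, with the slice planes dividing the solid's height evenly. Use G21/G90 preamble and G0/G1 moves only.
Reading the render: the shape is a regular 9-sided pyramid, base circumscribed radius ≈ 8 mm, apex at z ≈ 21 mm (dimensions read to the nearest mm from the axis ticks). For the g-code, the solid's height is divided into equal slices at the stated Δz and each level perimeter traced with G1 moves after a G0 lift.

; perimeter-only toolpath
G21 ; units = mm
G90 ; absolute positioning
G28 ; home
; layer 1
G0 Z4.200
G0 X14.400 Y8.000
G1 X12.902 Y12.114
G1 X9.111 Y14.302
G1 X4.800 Y13.542
G1 X1.986 Y10.189
G1 X1.986 Y5.811
G1 X4.800 Y2.458
G1 X9.111 Y1.698
G1 X12.902 Y3.886
G1 X14.400 Y8.000
; layer 2
G0 Z8.400
G0 X12.800 Y8.000
G1 X11.677 Y11.085
G1 X8.833 Y12.727
G1 X5.600 Y12.157
G1 X3.489 Y9.642
G1 X3.489 Y6.358
G1 X5.600 Y3.843
G1 X8.833 Y3.273
G1 X11.677 Y4.915
G1 X12.800 Y8.000
; layer 3
G0 Z12.600
G0 X11.200 Y8.000
G1 X10.451 Y10.057
G1 X8.556 Y11.151
G1 X6.400 Y10.771
G1 X4.993 Y9.094
G1 X4.993 Y6.906
G1 X6.400 Y5.229
G1 X8.556 Y4.849
G1 X10.451 Y5.943
G1 X11.200 Y8.000
; layer 4
G0 Z16.800
G0 X9.600 Y8.000
G1 X9.226 Y9.028
G1 X8.278 Y9.576
G1 X7.200 Y9.386
G1 X6.496 Y8.547
G1 X6.496 Y7.453
G1 X7.200 Y6.614
G1 X8.278 Y6.424
G1 X9.226 Y6.972
G1 X9.600 Y8.000
M2 ; end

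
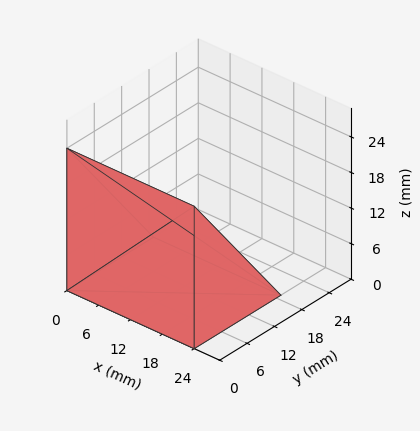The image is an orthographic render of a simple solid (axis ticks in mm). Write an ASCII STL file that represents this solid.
Reading the render: the shape is a wedge (ramp): 24 × 19 mm base, rising to 24 mm along the y=0 edge and sloping linearly to z=0 at y=19 (dimensions read to the nearest mm from the axis ticks). For the STL, each face is triangulated and given an outward normal.

solid part
  facet normal 0.0000 0.0000 -1.0000
    outer loop
      vertex 24.00 19.00 0.00
      vertex 24.00 0.00 0.00
      vertex 0.00 0.00 0.00
    endloop
  endfacet
  facet normal 0.0000 0.0000 -1.0000
    outer loop
      vertex 0.00 19.00 0.00
      vertex 24.00 19.00 0.00
      vertex 0.00 0.00 0.00
    endloop
  endfacet
  facet normal 0.0000 -1.0000 0.0000
    outer loop
      vertex 0.00 0.00 0.00
      vertex 24.00 0.00 0.00
      vertex 24.00 0.00 24.00
    endloop
  endfacet
  facet normal 0.0000 -1.0000 0.0000
    outer loop
      vertex 0.00 0.00 0.00
      vertex 24.00 0.00 24.00
      vertex 0.00 0.00 24.00
    endloop
  endfacet
  facet normal 0.0000 0.7840 0.6207
    outer loop
      vertex 0.00 0.00 24.00
      vertex 24.00 0.00 24.00
      vertex 24.00 19.00 0.00
    endloop
  endfacet
  facet normal 0.0000 0.7840 0.6207
    outer loop
      vertex 0.00 0.00 24.00
      vertex 24.00 19.00 0.00
      vertex 0.00 19.00 0.00
    endloop
  endfacet
  facet normal -1.0000 0.0000 0.0000
    outer loop
      vertex 0.00 0.00 24.00
      vertex 0.00 19.00 0.00
      vertex 0.00 0.00 0.00
    endloop
  endfacet
  facet normal 1.0000 0.0000 0.0000
    outer loop
      vertex 24.00 0.00 0.00
      vertex 24.00 19.00 0.00
      vertex 24.00 0.00 24.00
    endloop
  endfacet
endsolid part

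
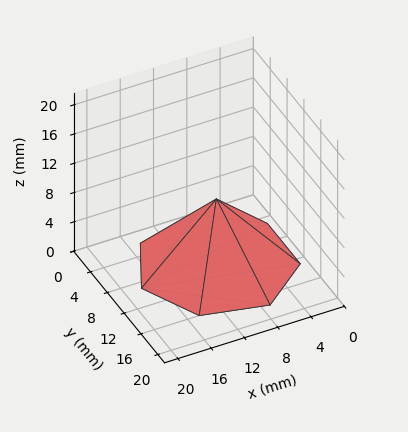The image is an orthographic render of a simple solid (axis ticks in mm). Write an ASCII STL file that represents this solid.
Reading the render: the shape is a regular 7-sided pyramid, base circumscribed radius ≈ 9 mm, apex at z ≈ 9 mm (dimensions read to the nearest mm from the axis ticks). For the STL, each face is triangulated and given an outward normal.

solid part
  facet normal 0.0000 0.0000 -1.0000
    outer loop
      vertex 7.0 17.8 0.0
      vertex 14.6 16.0 0.0
      vertex 18.0 9.0 0.0
    endloop
  endfacet
  facet normal 0.0000 0.0000 -1.0000
    outer loop
      vertex 0.9 12.9 0.0
      vertex 7.0 17.8 0.0
      vertex 18.0 9.0 0.0
    endloop
  endfacet
  facet normal 0.0000 0.0000 -1.0000
    outer loop
      vertex 0.9 5.1 0.0
      vertex 0.9 12.9 0.0
      vertex 18.0 9.0 0.0
    endloop
  endfacet
  facet normal 0.0000 0.0000 -1.0000
    outer loop
      vertex 7.0 0.2 0.0
      vertex 0.9 5.1 0.0
      vertex 18.0 9.0 0.0
    endloop
  endfacet
  facet normal 0.0000 0.0000 -1.0000
    outer loop
      vertex 14.6 2.0 0.0
      vertex 7.0 0.2 0.0
      vertex 18.0 9.0 0.0
    endloop
  endfacet
  facet normal 0.6688 0.3248 0.6688
    outer loop
      vertex 18.0 9.0 0.0
      vertex 14.6 16.0 0.0
      vertex 9.0 9.0 9.0
    endloop
  endfacet
  facet normal 0.1713 0.7232 0.6691
    outer loop
      vertex 14.6 16.0 0.0
      vertex 7.0 17.8 0.0
      vertex 9.0 9.0 9.0
    endloop
  endfacet
  facet normal -0.4652 0.5791 0.6696
    outer loop
      vertex 7.0 17.8 0.0
      vertex 0.9 12.9 0.0
      vertex 9.0 9.0 9.0
    endloop
  endfacet
  facet normal -0.7433 0.0000 0.6690
    outer loop
      vertex 0.9 12.9 0.0
      vertex 0.9 5.1 0.0
      vertex 9.0 9.0 9.0
    endloop
  endfacet
  facet normal -0.4652 -0.5791 0.6696
    outer loop
      vertex 0.9 5.1 0.0
      vertex 7.0 0.2 0.0
      vertex 9.0 9.0 9.0
    endloop
  endfacet
  facet normal 0.1713 -0.7232 0.6691
    outer loop
      vertex 7.0 0.2 0.0
      vertex 14.6 2.0 0.0
      vertex 9.0 9.0 9.0
    endloop
  endfacet
  facet normal 0.6688 -0.3248 0.6688
    outer loop
      vertex 14.6 2.0 0.0
      vertex 18.0 9.0 0.0
      vertex 9.0 9.0 9.0
    endloop
  endfacet
endsolid part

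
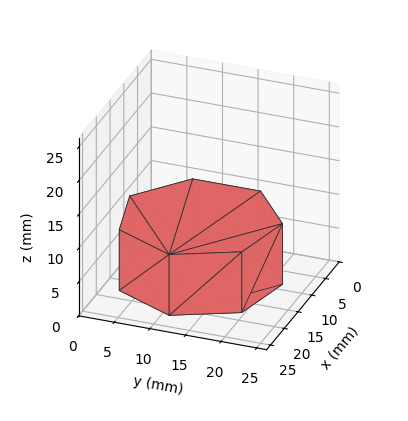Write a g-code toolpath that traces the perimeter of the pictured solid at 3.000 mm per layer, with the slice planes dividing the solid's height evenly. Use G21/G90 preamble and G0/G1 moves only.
Reading the render: the shape is a regular 7-sided prism (a cylinder approximated with 7 flat sides), circumscribed radius ≈ 11 mm, height ≈ 9 mm (dimensions read to the nearest mm from the axis ticks). For the g-code, the solid's height is divided into equal slices at the stated Δz and each level perimeter traced with G1 moves after a G0 lift.

; perimeter-only toolpath
G21 ; units = mm
G90 ; absolute positioning
G28 ; home
; layer 1
G0 Z3.000
G0 X22.000 Y11.000
G1 X17.858 Y19.600
G1 X8.552 Y21.724
G1 X1.089 Y15.773
G1 X1.089 Y6.227
G1 X8.552 Y0.276
G1 X17.858 Y2.400
G1 X22.000 Y11.000
; layer 2
G0 Z6.000
G0 X22.000 Y11.000
G1 X17.858 Y19.600
G1 X8.552 Y21.724
G1 X1.089 Y15.773
G1 X1.089 Y6.227
G1 X8.552 Y0.276
G1 X17.858 Y2.400
G1 X22.000 Y11.000
; layer 3
G0 Z9.000
G0 X22.000 Y11.000
G1 X17.858 Y19.600
G1 X8.552 Y21.724
G1 X1.089 Y15.773
G1 X1.089 Y6.227
G1 X8.552 Y0.276
G1 X17.858 Y2.400
G1 X22.000 Y11.000
M2 ; end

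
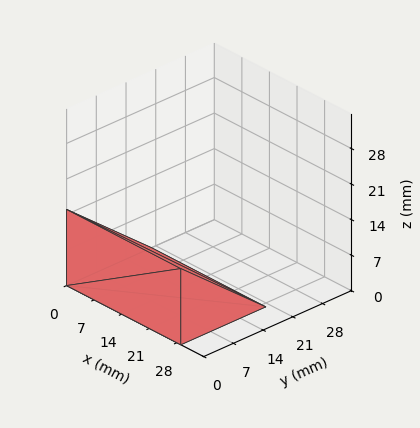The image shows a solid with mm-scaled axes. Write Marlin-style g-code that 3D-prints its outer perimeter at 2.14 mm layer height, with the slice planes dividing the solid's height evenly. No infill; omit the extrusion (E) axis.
Reading the render: the shape is a wedge (ramp): 29 × 20 mm base, rising to 15 mm along the y=0 edge and sloping linearly to z=0 at y=20 (dimensions read to the nearest mm from the axis ticks). For the g-code, the solid's height is divided into equal slices at the stated Δz and each level perimeter traced with G1 moves after a G0 lift.

; perimeter-only toolpath
G21 ; units = mm
G90 ; absolute positioning
G28 ; home
; layer 1
G0 Z2.14
G0 X0.00 Y0.00
G1 X29.00 Y0.00
G1 X29.00 Y17.14
G1 X0.00 Y17.14
G1 X0.00 Y0.00
; layer 2
G0 Z4.29
G0 X0.00 Y0.00
G1 X29.00 Y0.00
G1 X29.00 Y14.29
G1 X0.00 Y14.29
G1 X0.00 Y0.00
; layer 3
G0 Z6.43
G0 X0.00 Y0.00
G1 X29.00 Y0.00
G1 X29.00 Y11.43
G1 X0.00 Y11.43
G1 X0.00 Y0.00
; layer 4
G0 Z8.57
G0 X0.00 Y0.00
G1 X29.00 Y0.00
G1 X29.00 Y8.57
G1 X0.00 Y8.57
G1 X0.00 Y0.00
; layer 5
G0 Z10.71
G0 X0.00 Y0.00
G1 X29.00 Y0.00
G1 X29.00 Y5.71
G1 X0.00 Y5.71
G1 X0.00 Y0.00
; layer 6
G0 Z12.86
G0 X0.00 Y0.00
G1 X29.00 Y0.00
G1 X29.00 Y2.86
G1 X0.00 Y2.86
G1 X0.00 Y0.00
M2 ; end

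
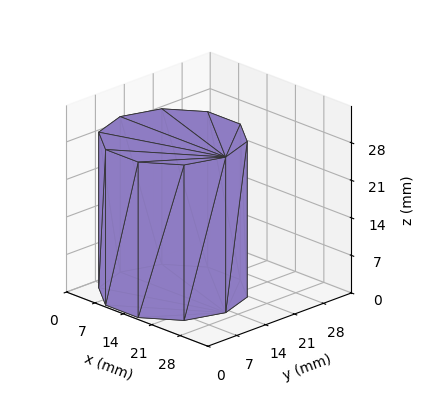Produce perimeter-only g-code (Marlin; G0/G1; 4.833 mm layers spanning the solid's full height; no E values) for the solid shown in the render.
Reading the render: the shape is a regular 10-sided prism (a cylinder approximated with 10 flat sides), circumscribed radius ≈ 13 mm, height ≈ 29 mm (dimensions read to the nearest mm from the axis ticks). For the g-code, the solid's height is divided into equal slices at the stated Δz and each level perimeter traced with G1 moves after a G0 lift.

; perimeter-only toolpath
G21 ; units = mm
G90 ; absolute positioning
G28 ; home
; layer 1
G0 Z4.833
G0 X26.000 Y13.000
G1 X23.517 Y20.641
G1 X17.017 Y25.364
G1 X8.983 Y25.364
G1 X2.483 Y20.641
G1 X0.000 Y13.000
G1 X2.483 Y5.359
G1 X8.983 Y0.636
G1 X17.017 Y0.636
G1 X23.517 Y5.359
G1 X26.000 Y13.000
; layer 2
G0 Z9.667
G0 X26.000 Y13.000
G1 X23.517 Y20.641
G1 X17.017 Y25.364
G1 X8.983 Y25.364
G1 X2.483 Y20.641
G1 X0.000 Y13.000
G1 X2.483 Y5.359
G1 X8.983 Y0.636
G1 X17.017 Y0.636
G1 X23.517 Y5.359
G1 X26.000 Y13.000
; layer 3
G0 Z14.500
G0 X26.000 Y13.000
G1 X23.517 Y20.641
G1 X17.017 Y25.364
G1 X8.983 Y25.364
G1 X2.483 Y20.641
G1 X0.000 Y13.000
G1 X2.483 Y5.359
G1 X8.983 Y0.636
G1 X17.017 Y0.636
G1 X23.517 Y5.359
G1 X26.000 Y13.000
; layer 4
G0 Z19.333
G0 X26.000 Y13.000
G1 X23.517 Y20.641
G1 X17.017 Y25.364
G1 X8.983 Y25.364
G1 X2.483 Y20.641
G1 X0.000 Y13.000
G1 X2.483 Y5.359
G1 X8.983 Y0.636
G1 X17.017 Y0.636
G1 X23.517 Y5.359
G1 X26.000 Y13.000
; layer 5
G0 Z24.167
G0 X26.000 Y13.000
G1 X23.517 Y20.641
G1 X17.017 Y25.364
G1 X8.983 Y25.364
G1 X2.483 Y20.641
G1 X0.000 Y13.000
G1 X2.483 Y5.359
G1 X8.983 Y0.636
G1 X17.017 Y0.636
G1 X23.517 Y5.359
G1 X26.000 Y13.000
; layer 6
G0 Z29.000
G0 X26.000 Y13.000
G1 X23.517 Y20.641
G1 X17.017 Y25.364
G1 X8.983 Y25.364
G1 X2.483 Y20.641
G1 X0.000 Y13.000
G1 X2.483 Y5.359
G1 X8.983 Y0.636
G1 X17.017 Y0.636
G1 X23.517 Y5.359
G1 X26.000 Y13.000
M2 ; end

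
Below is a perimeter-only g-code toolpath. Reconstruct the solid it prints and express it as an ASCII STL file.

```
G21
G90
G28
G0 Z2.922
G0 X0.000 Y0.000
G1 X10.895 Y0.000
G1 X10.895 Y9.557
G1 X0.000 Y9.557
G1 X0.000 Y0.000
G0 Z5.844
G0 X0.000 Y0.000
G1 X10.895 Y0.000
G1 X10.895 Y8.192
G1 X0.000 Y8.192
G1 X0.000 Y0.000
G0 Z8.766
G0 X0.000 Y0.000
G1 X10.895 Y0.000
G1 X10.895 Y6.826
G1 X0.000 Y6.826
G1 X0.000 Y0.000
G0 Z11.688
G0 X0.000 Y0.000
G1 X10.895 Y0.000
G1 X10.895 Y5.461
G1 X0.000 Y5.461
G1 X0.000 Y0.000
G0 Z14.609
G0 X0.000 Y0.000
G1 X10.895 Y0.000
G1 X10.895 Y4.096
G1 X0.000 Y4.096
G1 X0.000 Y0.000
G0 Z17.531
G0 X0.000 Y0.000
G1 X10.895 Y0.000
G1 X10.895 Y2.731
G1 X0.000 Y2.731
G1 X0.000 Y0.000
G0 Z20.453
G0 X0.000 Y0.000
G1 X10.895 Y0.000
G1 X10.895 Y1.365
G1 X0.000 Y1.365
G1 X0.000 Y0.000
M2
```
solid part
  facet normal 0.0000 0.0000 -1.0000
    outer loop
      vertex 10.895 10.922 0.000
      vertex 10.895 0.000 0.000
      vertex 0.000 0.000 0.000
    endloop
  endfacet
  facet normal 0.0000 0.0000 -1.0000
    outer loop
      vertex 0.000 10.922 0.000
      vertex 10.895 10.922 0.000
      vertex 0.000 0.000 0.000
    endloop
  endfacet
  facet normal 0.0000 -1.0000 0.0000
    outer loop
      vertex 0.000 0.000 0.000
      vertex 10.895 0.000 0.000
      vertex 10.895 0.000 23.375
    endloop
  endfacet
  facet normal 0.0000 -1.0000 0.0000
    outer loop
      vertex 0.000 0.000 0.000
      vertex 10.895 0.000 23.375
      vertex 0.000 0.000 23.375
    endloop
  endfacet
  facet normal 0.0000 0.9060 0.4233
    outer loop
      vertex 0.000 0.000 23.375
      vertex 10.895 0.000 23.375
      vertex 10.895 10.922 0.000
    endloop
  endfacet
  facet normal 0.0000 0.9060 0.4233
    outer loop
      vertex 0.000 0.000 23.375
      vertex 10.895 10.922 0.000
      vertex 0.000 10.922 0.000
    endloop
  endfacet
  facet normal -1.0000 0.0000 0.0000
    outer loop
      vertex 0.000 0.000 23.375
      vertex 0.000 10.922 0.000
      vertex 0.000 0.000 0.000
    endloop
  endfacet
  facet normal 1.0000 0.0000 0.0000
    outer loop
      vertex 10.895 0.000 0.000
      vertex 10.895 10.922 0.000
      vertex 10.895 0.000 23.375
    endloop
  endfacet
endsolid part

The G0 Z moves step by Δz≈2.922 mm. The G1 loops shrink linearly with z, so the solid tapers from its base footprint up to z≈23.4. Closing with a flat bottom cap and the tapered top and triangulating gives 8 facets — a wedge (ramp): 10.9 × 10.9 mm base, rising to 23.4 mm along the y=0 edge and sloping linearly to z=0 at y=10.9.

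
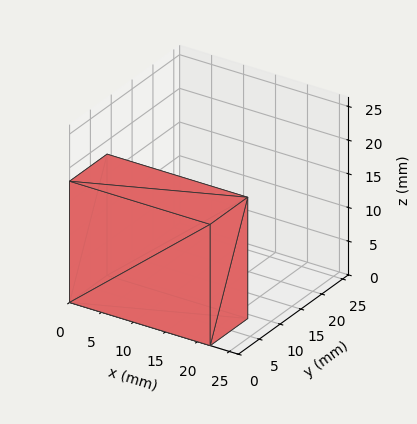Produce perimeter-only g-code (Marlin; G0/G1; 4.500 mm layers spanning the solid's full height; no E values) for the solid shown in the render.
Reading the render: the shape is a rectangular box, roughly 22 × 9 mm footprint and 18 mm tall (dimensions read to the nearest mm from the axis ticks). For the g-code, the solid's height is divided into equal slices at the stated Δz and each level perimeter traced with G1 moves after a G0 lift.

; perimeter-only toolpath
G21 ; units = mm
G90 ; absolute positioning
G28 ; home
; layer 1
G0 Z4.500
G0 X0.000 Y0.000
G1 X22.000 Y0.000
G1 X22.000 Y9.000
G1 X0.000 Y9.000
G1 X0.000 Y0.000
; layer 2
G0 Z9.000
G0 X0.000 Y0.000
G1 X22.000 Y0.000
G1 X22.000 Y9.000
G1 X0.000 Y9.000
G1 X0.000 Y0.000
; layer 3
G0 Z13.500
G0 X0.000 Y0.000
G1 X22.000 Y0.000
G1 X22.000 Y9.000
G1 X0.000 Y9.000
G1 X0.000 Y0.000
; layer 4
G0 Z18.000
G0 X0.000 Y0.000
G1 X22.000 Y0.000
G1 X22.000 Y9.000
G1 X0.000 Y9.000
G1 X0.000 Y0.000
M2 ; end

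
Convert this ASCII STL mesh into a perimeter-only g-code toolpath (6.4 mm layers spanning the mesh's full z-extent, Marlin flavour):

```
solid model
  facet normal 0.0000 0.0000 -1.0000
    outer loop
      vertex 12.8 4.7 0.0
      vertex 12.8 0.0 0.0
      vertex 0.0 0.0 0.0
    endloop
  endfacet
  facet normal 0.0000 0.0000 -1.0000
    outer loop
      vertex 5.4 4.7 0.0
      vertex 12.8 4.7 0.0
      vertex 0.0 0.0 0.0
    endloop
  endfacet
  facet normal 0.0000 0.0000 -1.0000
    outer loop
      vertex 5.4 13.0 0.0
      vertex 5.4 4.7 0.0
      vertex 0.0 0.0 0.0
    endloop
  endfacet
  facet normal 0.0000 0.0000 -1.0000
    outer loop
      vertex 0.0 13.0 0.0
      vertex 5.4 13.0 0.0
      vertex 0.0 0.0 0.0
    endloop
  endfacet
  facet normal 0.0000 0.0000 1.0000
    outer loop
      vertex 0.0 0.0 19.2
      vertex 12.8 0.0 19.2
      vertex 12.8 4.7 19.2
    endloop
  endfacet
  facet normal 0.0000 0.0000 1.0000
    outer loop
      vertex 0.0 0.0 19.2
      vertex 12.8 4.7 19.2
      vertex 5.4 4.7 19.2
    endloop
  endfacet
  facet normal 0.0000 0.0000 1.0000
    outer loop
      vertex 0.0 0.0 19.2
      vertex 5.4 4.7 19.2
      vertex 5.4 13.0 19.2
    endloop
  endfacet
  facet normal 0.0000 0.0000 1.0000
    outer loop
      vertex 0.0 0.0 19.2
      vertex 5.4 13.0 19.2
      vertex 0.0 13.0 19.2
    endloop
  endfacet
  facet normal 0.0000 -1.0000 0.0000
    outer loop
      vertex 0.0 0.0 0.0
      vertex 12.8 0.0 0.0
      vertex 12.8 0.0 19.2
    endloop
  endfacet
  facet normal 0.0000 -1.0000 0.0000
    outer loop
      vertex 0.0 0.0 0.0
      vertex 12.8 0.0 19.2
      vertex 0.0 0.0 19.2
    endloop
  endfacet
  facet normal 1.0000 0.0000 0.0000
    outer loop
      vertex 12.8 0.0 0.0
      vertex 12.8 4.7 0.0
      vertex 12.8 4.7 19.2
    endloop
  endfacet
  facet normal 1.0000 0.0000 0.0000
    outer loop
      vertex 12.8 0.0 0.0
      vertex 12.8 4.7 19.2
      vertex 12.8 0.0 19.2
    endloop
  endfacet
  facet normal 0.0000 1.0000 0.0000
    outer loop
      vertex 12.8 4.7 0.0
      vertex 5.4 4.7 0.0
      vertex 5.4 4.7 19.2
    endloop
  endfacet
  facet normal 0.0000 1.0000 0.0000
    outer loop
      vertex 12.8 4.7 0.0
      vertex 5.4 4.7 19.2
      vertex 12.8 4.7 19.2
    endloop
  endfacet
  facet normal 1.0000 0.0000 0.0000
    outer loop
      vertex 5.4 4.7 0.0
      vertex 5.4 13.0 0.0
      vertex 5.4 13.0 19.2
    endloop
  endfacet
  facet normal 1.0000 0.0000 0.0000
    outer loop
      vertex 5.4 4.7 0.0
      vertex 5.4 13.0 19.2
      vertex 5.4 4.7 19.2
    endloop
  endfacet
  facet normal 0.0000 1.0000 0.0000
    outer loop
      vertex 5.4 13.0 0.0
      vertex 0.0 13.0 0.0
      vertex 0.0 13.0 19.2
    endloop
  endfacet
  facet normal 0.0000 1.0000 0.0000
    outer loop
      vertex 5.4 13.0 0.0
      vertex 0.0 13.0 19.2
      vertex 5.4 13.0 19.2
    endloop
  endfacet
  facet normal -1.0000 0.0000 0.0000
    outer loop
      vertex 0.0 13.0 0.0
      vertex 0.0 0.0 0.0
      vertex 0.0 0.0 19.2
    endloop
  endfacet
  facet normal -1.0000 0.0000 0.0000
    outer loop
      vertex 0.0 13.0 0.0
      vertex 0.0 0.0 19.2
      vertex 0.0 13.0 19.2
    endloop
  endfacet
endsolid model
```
; perimeter-only toolpath
G21 ; units = mm
G90 ; absolute positioning
G28 ; home
; layer 1
G0 Z6.4
G0 X0.0 Y0.0
G1 X12.8 Y0.0
G1 X12.8 Y4.7
G1 X5.4 Y4.7
G1 X5.4 Y13.0
G1 X0.0 Y13.0
G1 X0.0 Y0.0
; layer 2
G0 Z12.8
G0 X0.0 Y0.0
G1 X12.8 Y0.0
G1 X12.8 Y4.7
G1 X5.4 Y4.7
G1 X5.4 Y13.0
G1 X0.0 Y13.0
G1 X0.0 Y0.0
; layer 3
G0 Z19.2
G0 X0.0 Y0.0
G1 X12.8 Y0.0
G1 X12.8 Y4.7
G1 X5.4 Y4.7
G1 X5.4 Y13.0
G1 X0.0 Y13.0
G1 X0.0 Y0.0
M2 ; end

The solid is an L-shaped prism: outer 12.8 × 13 mm, arm thicknesses ≈ 4.7 mm (horizontal) and 5.4 mm (vertical), extruded 19.2 mm in z. Slicing at Δz = 6.4 mm — 3 equal slices spanning the solid's height, so layer i sits at z = i·h/3 — gives 3 non-empty perimeters. Each is a 6-segment closed polygon; G0 lifts to the layer z and rapids to the start vertex, then G1 traces the edges.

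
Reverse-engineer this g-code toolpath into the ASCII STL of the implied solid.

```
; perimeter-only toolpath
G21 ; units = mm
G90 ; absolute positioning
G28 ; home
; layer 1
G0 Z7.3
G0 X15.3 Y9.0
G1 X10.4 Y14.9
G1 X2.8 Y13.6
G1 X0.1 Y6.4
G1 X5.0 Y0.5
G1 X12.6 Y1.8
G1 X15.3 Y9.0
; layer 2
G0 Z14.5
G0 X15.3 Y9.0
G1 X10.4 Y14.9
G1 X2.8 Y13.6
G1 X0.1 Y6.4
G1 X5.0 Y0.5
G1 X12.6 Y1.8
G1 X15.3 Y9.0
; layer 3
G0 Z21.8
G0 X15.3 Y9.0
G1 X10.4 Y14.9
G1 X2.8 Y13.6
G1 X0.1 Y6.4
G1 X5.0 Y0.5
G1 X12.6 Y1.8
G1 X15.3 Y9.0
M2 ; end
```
solid part
  facet normal 0.0000 0.0000 -1.0000
    outer loop
      vertex 2.8 13.6 0.0
      vertex 10.4 14.9 0.0
      vertex 15.3 9.0 0.0
    endloop
  endfacet
  facet normal 0.0000 0.0000 -1.0000
    outer loop
      vertex 0.1 6.4 0.0
      vertex 2.8 13.6 0.0
      vertex 15.3 9.0 0.0
    endloop
  endfacet
  facet normal 0.0000 0.0000 -1.0000
    outer loop
      vertex 5.0 0.5 0.0
      vertex 0.1 6.4 0.0
      vertex 15.3 9.0 0.0
    endloop
  endfacet
  facet normal 0.0000 0.0000 -1.0000
    outer loop
      vertex 12.6 1.8 0.0
      vertex 5.0 0.5 0.0
      vertex 15.3 9.0 0.0
    endloop
  endfacet
  facet normal 0.0000 0.0000 1.0000
    outer loop
      vertex 15.3 9.0 21.8
      vertex 10.4 14.9 21.8
      vertex 2.8 13.6 21.8
    endloop
  endfacet
  facet normal 0.0000 0.0000 1.0000
    outer loop
      vertex 15.3 9.0 21.8
      vertex 2.8 13.6 21.8
      vertex 0.1 6.4 21.8
    endloop
  endfacet
  facet normal 0.0000 0.0000 1.0000
    outer loop
      vertex 15.3 9.0 21.8
      vertex 0.1 6.4 21.8
      vertex 5.0 0.5 21.8
    endloop
  endfacet
  facet normal 0.0000 0.0000 1.0000
    outer loop
      vertex 15.3 9.0 21.8
      vertex 5.0 0.5 21.8
      vertex 12.6 1.8 21.8
    endloop
  endfacet
  facet normal 0.7693 0.6389 0.0000
    outer loop
      vertex 15.3 9.0 0.0
      vertex 10.4 14.9 0.0
      vertex 10.4 14.9 21.8
    endloop
  endfacet
  facet normal 0.7693 0.6389 0.0000
    outer loop
      vertex 15.3 9.0 0.0
      vertex 10.4 14.9 21.8
      vertex 15.3 9.0 21.8
    endloop
  endfacet
  facet normal -0.1686 0.9857 0.0000
    outer loop
      vertex 10.4 14.9 0.0
      vertex 2.8 13.6 0.0
      vertex 2.8 13.6 21.8
    endloop
  endfacet
  facet normal -0.1686 0.9857 0.0000
    outer loop
      vertex 10.4 14.9 0.0
      vertex 2.8 13.6 21.8
      vertex 10.4 14.9 21.8
    endloop
  endfacet
  facet normal -0.9363 0.3511 0.0000
    outer loop
      vertex 2.8 13.6 0.0
      vertex 0.1 6.4 0.0
      vertex 0.1 6.4 21.8
    endloop
  endfacet
  facet normal -0.9363 0.3511 0.0000
    outer loop
      vertex 2.8 13.6 0.0
      vertex 0.1 6.4 21.8
      vertex 2.8 13.6 21.8
    endloop
  endfacet
  facet normal -0.7693 -0.6389 0.0000
    outer loop
      vertex 0.1 6.4 0.0
      vertex 5.0 0.5 0.0
      vertex 5.0 0.5 21.8
    endloop
  endfacet
  facet normal -0.7693 -0.6389 0.0000
    outer loop
      vertex 0.1 6.4 0.0
      vertex 5.0 0.5 21.8
      vertex 0.1 6.4 21.8
    endloop
  endfacet
  facet normal 0.1686 -0.9857 0.0000
    outer loop
      vertex 5.0 0.5 0.0
      vertex 12.6 1.8 0.0
      vertex 12.6 1.8 21.8
    endloop
  endfacet
  facet normal 0.1686 -0.9857 0.0000
    outer loop
      vertex 5.0 0.5 0.0
      vertex 12.6 1.8 21.8
      vertex 5.0 0.5 21.8
    endloop
  endfacet
  facet normal 0.9363 -0.3511 0.0000
    outer loop
      vertex 12.6 1.8 0.0
      vertex 15.3 9.0 0.0
      vertex 15.3 9.0 21.8
    endloop
  endfacet
  facet normal 0.9363 -0.3511 0.0000
    outer loop
      vertex 12.6 1.8 0.0
      vertex 15.3 9.0 21.8
      vertex 12.6 1.8 21.8
    endloop
  endfacet
endsolid part

The G0 Z moves step by Δz≈7.3 mm. Every layer's G1 loop is the same polygon, so the solid is a straight extrusion of it from z=0 to z≈21.8. Closing with flat bottom and top caps and triangulating gives 20 facets — a regular 6-sided prism (a cylinder approximated with 6 flat sides), circumscribed radius ≈ 7.7 mm, height ≈ 21.8 mm.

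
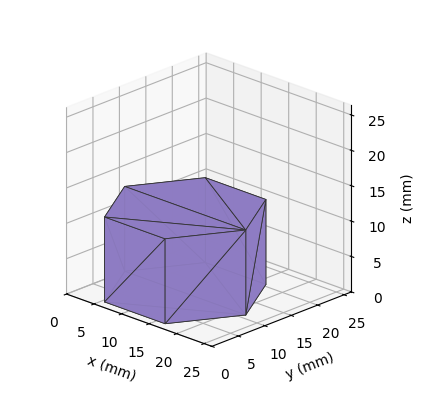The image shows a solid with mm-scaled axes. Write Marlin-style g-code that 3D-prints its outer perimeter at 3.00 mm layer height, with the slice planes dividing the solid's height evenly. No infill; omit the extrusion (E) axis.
Reading the render: the shape is a regular 6-sided prism (a cylinder approximated with 6 flat sides), circumscribed radius ≈ 11 mm, height ≈ 12 mm (dimensions read to the nearest mm from the axis ticks). For the g-code, the solid's height is divided into equal slices at the stated Δz and each level perimeter traced with G1 moves after a G0 lift.

; perimeter-only toolpath
G21 ; units = mm
G90 ; absolute positioning
G28 ; home
; layer 1
G0 Z3.00
G0 X22.00 Y11.00
G1 X16.50 Y20.53
G1 X5.50 Y20.53
G1 X0.00 Y11.00
G1 X5.50 Y1.47
G1 X16.50 Y1.47
G1 X22.00 Y11.00
; layer 2
G0 Z6.00
G0 X22.00 Y11.00
G1 X16.50 Y20.53
G1 X5.50 Y20.53
G1 X0.00 Y11.00
G1 X5.50 Y1.47
G1 X16.50 Y1.47
G1 X22.00 Y11.00
; layer 3
G0 Z9.00
G0 X22.00 Y11.00
G1 X16.50 Y20.53
G1 X5.50 Y20.53
G1 X0.00 Y11.00
G1 X5.50 Y1.47
G1 X16.50 Y1.47
G1 X22.00 Y11.00
; layer 4
G0 Z12.00
G0 X22.00 Y11.00
G1 X16.50 Y20.53
G1 X5.50 Y20.53
G1 X0.00 Y11.00
G1 X5.50 Y1.47
G1 X16.50 Y1.47
G1 X22.00 Y11.00
M2 ; end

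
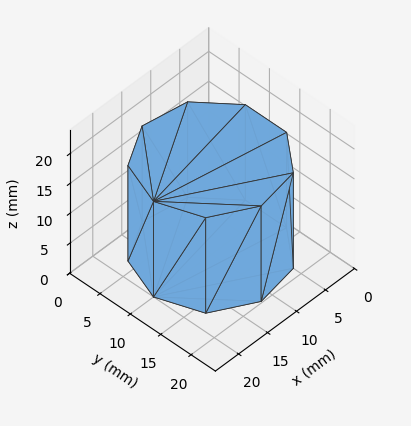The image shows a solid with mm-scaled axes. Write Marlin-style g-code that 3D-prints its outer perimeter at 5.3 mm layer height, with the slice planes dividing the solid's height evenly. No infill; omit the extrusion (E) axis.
Reading the render: the shape is a regular 9-sided prism (a cylinder approximated with 9 flat sides), circumscribed radius ≈ 10 mm, height ≈ 16 mm (dimensions read to the nearest mm from the axis ticks). For the g-code, the solid's height is divided into equal slices at the stated Δz and each level perimeter traced with G1 moves after a G0 lift.

; perimeter-only toolpath
G21 ; units = mm
G90 ; absolute positioning
G28 ; home
; layer 1
G0 Z5.3
G0 X20.0 Y10.0
G1 X17.7 Y16.4
G1 X11.7 Y19.8
G1 X5.0 Y18.7
G1 X0.6 Y13.4
G1 X0.6 Y6.6
G1 X5.0 Y1.3
G1 X11.7 Y0.2
G1 X17.7 Y3.6
G1 X20.0 Y10.0
; layer 2
G0 Z10.7
G0 X20.0 Y10.0
G1 X17.7 Y16.4
G1 X11.7 Y19.8
G1 X5.0 Y18.7
G1 X0.6 Y13.4
G1 X0.6 Y6.6
G1 X5.0 Y1.3
G1 X11.7 Y0.2
G1 X17.7 Y3.6
G1 X20.0 Y10.0
; layer 3
G0 Z16.0
G0 X20.0 Y10.0
G1 X17.7 Y16.4
G1 X11.7 Y19.8
G1 X5.0 Y18.7
G1 X0.6 Y13.4
G1 X0.6 Y6.6
G1 X5.0 Y1.3
G1 X11.7 Y0.2
G1 X17.7 Y3.6
G1 X20.0 Y10.0
M2 ; end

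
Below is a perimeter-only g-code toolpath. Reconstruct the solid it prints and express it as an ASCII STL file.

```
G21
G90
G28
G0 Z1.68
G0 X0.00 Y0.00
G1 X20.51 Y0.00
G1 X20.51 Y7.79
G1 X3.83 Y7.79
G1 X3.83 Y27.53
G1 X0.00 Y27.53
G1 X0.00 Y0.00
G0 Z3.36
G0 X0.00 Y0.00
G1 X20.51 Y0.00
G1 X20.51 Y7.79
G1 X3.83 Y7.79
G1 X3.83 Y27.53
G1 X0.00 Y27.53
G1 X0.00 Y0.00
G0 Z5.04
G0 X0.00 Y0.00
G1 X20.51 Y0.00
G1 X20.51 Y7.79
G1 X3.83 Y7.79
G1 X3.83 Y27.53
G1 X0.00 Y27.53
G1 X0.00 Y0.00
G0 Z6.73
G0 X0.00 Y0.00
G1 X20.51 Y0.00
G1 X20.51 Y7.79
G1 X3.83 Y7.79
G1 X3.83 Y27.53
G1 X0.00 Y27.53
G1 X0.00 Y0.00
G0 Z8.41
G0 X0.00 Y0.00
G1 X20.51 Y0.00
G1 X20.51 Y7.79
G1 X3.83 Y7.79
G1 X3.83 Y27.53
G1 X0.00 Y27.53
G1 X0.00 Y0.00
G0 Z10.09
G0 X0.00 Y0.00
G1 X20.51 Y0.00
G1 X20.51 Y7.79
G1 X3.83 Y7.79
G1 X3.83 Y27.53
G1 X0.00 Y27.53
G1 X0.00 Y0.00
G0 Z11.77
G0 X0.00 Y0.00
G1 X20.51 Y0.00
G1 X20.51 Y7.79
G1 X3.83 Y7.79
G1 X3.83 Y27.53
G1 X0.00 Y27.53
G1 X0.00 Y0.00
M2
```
solid part
  facet normal 0.0000 0.0000 -1.0000
    outer loop
      vertex 20.51 7.79 0.00
      vertex 20.51 0.00 0.00
      vertex 0.00 0.00 0.00
    endloop
  endfacet
  facet normal 0.0000 0.0000 -1.0000
    outer loop
      vertex 3.83 7.79 0.00
      vertex 20.51 7.79 0.00
      vertex 0.00 0.00 0.00
    endloop
  endfacet
  facet normal 0.0000 0.0000 -1.0000
    outer loop
      vertex 3.83 27.53 0.00
      vertex 3.83 7.79 0.00
      vertex 0.00 0.00 0.00
    endloop
  endfacet
  facet normal 0.0000 0.0000 -1.0000
    outer loop
      vertex 0.00 27.53 0.00
      vertex 3.83 27.53 0.00
      vertex 0.00 0.00 0.00
    endloop
  endfacet
  facet normal 0.0000 0.0000 1.0000
    outer loop
      vertex 0.00 0.00 11.77
      vertex 20.51 0.00 11.77
      vertex 20.51 7.79 11.77
    endloop
  endfacet
  facet normal 0.0000 0.0000 1.0000
    outer loop
      vertex 0.00 0.00 11.77
      vertex 20.51 7.79 11.77
      vertex 3.83 7.79 11.77
    endloop
  endfacet
  facet normal 0.0000 0.0000 1.0000
    outer loop
      vertex 0.00 0.00 11.77
      vertex 3.83 7.79 11.77
      vertex 3.83 27.53 11.77
    endloop
  endfacet
  facet normal 0.0000 0.0000 1.0000
    outer loop
      vertex 0.00 0.00 11.77
      vertex 3.83 27.53 11.77
      vertex 0.00 27.53 11.77
    endloop
  endfacet
  facet normal 0.0000 -1.0000 0.0000
    outer loop
      vertex 0.00 0.00 0.00
      vertex 20.51 0.00 0.00
      vertex 20.51 0.00 11.77
    endloop
  endfacet
  facet normal 0.0000 -1.0000 0.0000
    outer loop
      vertex 0.00 0.00 0.00
      vertex 20.51 0.00 11.77
      vertex 0.00 0.00 11.77
    endloop
  endfacet
  facet normal 1.0000 0.0000 0.0000
    outer loop
      vertex 20.51 0.00 0.00
      vertex 20.51 7.79 0.00
      vertex 20.51 7.79 11.77
    endloop
  endfacet
  facet normal 1.0000 0.0000 0.0000
    outer loop
      vertex 20.51 0.00 0.00
      vertex 20.51 7.79 11.77
      vertex 20.51 0.00 11.77
    endloop
  endfacet
  facet normal 0.0000 1.0000 0.0000
    outer loop
      vertex 20.51 7.79 0.00
      vertex 3.83 7.79 0.00
      vertex 3.83 7.79 11.77
    endloop
  endfacet
  facet normal 0.0000 1.0000 0.0000
    outer loop
      vertex 20.51 7.79 0.00
      vertex 3.83 7.79 11.77
      vertex 20.51 7.79 11.77
    endloop
  endfacet
  facet normal 1.0000 0.0000 0.0000
    outer loop
      vertex 3.83 7.79 0.00
      vertex 3.83 27.53 0.00
      vertex 3.83 27.53 11.77
    endloop
  endfacet
  facet normal 1.0000 0.0000 0.0000
    outer loop
      vertex 3.83 7.79 0.00
      vertex 3.83 27.53 11.77
      vertex 3.83 7.79 11.77
    endloop
  endfacet
  facet normal 0.0000 1.0000 0.0000
    outer loop
      vertex 3.83 27.53 0.00
      vertex 0.00 27.53 0.00
      vertex 0.00 27.53 11.77
    endloop
  endfacet
  facet normal 0.0000 1.0000 0.0000
    outer loop
      vertex 3.83 27.53 0.00
      vertex 0.00 27.53 11.77
      vertex 3.83 27.53 11.77
    endloop
  endfacet
  facet normal -1.0000 0.0000 0.0000
    outer loop
      vertex 0.00 27.53 0.00
      vertex 0.00 0.00 0.00
      vertex 0.00 0.00 11.77
    endloop
  endfacet
  facet normal -1.0000 0.0000 0.0000
    outer loop
      vertex 0.00 27.53 0.00
      vertex 0.00 0.00 11.77
      vertex 0.00 27.53 11.77
    endloop
  endfacet
endsolid part

The G0 Z moves step by Δz≈1.68 mm. Every layer's G1 loop is the same polygon, so the solid is a straight extrusion of it from z=0 to z≈11.8. Closing with flat bottom and top caps and triangulating gives 20 facets — an L-shaped prism: outer 20.5 × 27.5 mm, arm thicknesses ≈ 7.79 mm (horizontal) and 3.83 mm (vertical), extruded 11.8 mm in z.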